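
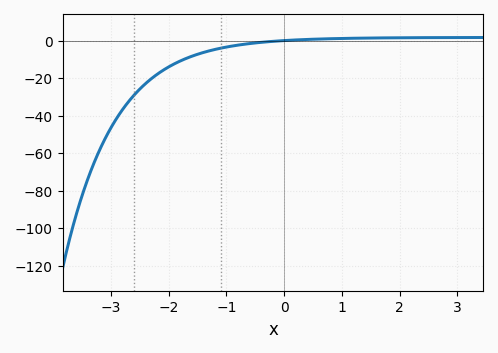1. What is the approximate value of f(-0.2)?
-0.349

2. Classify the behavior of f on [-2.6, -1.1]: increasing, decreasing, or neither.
increasing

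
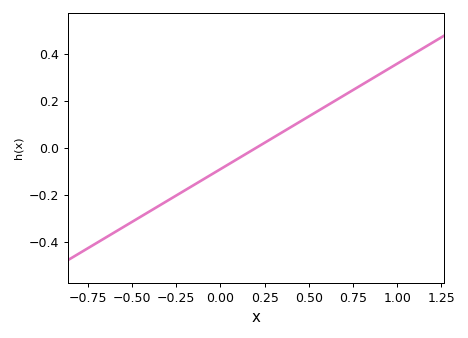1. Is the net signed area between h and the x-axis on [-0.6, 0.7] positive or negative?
negative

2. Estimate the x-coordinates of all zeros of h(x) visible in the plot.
0.2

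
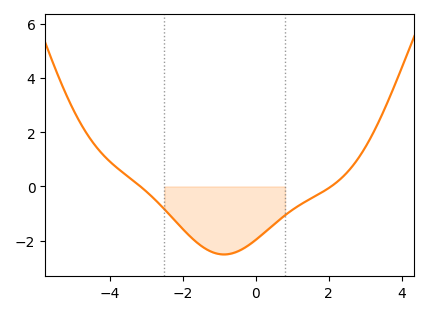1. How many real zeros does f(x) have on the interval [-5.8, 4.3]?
2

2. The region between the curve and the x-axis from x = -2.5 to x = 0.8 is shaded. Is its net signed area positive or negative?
negative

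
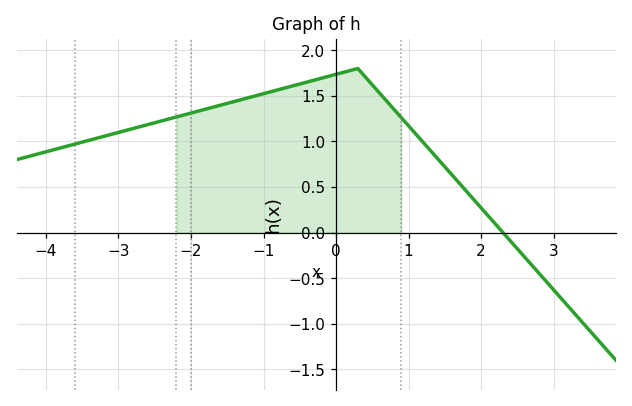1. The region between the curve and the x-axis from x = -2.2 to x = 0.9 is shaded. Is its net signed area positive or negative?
positive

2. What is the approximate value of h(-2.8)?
1.15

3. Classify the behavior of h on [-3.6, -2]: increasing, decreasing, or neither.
increasing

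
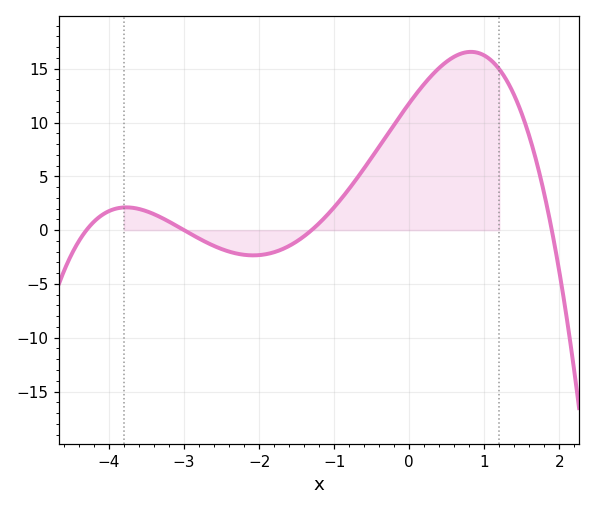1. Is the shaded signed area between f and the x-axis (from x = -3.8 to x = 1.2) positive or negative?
positive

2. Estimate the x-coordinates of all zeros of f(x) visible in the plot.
-4.3, -3, -1.3, 1.9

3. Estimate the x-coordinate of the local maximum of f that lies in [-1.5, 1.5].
0.822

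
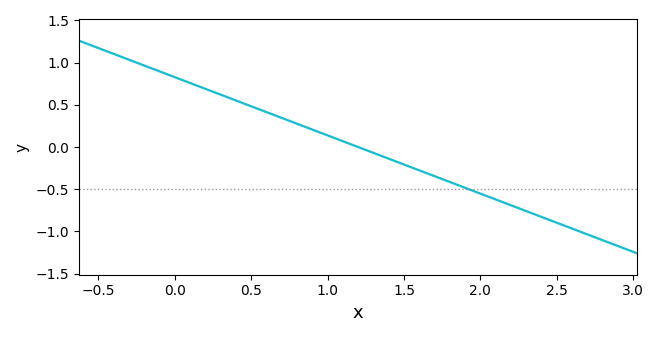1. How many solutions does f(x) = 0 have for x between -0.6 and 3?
1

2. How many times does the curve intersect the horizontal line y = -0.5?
1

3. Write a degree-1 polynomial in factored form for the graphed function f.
y = -0.69(x - 1.2)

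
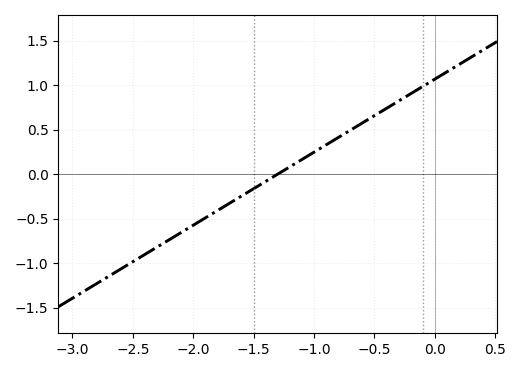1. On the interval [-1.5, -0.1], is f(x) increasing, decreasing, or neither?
increasing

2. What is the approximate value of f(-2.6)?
-1.05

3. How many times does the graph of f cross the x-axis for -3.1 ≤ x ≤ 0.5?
1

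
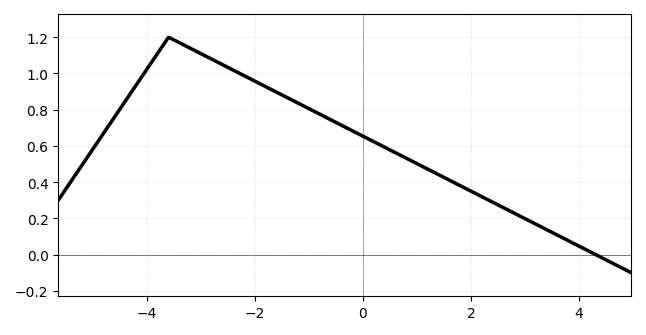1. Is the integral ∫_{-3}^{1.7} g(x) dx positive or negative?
positive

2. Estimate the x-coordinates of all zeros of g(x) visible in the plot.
4.31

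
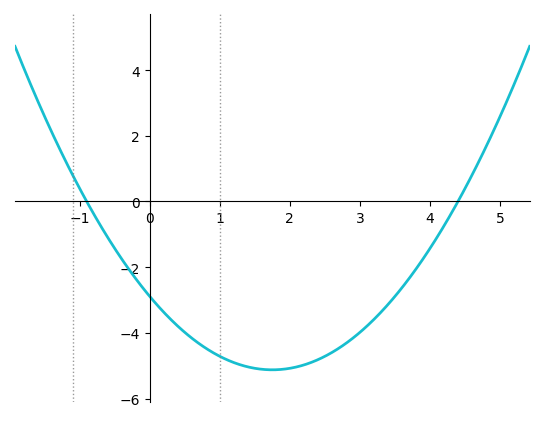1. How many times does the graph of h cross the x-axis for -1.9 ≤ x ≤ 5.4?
2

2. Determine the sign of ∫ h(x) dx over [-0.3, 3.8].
negative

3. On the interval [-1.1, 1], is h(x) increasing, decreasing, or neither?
decreasing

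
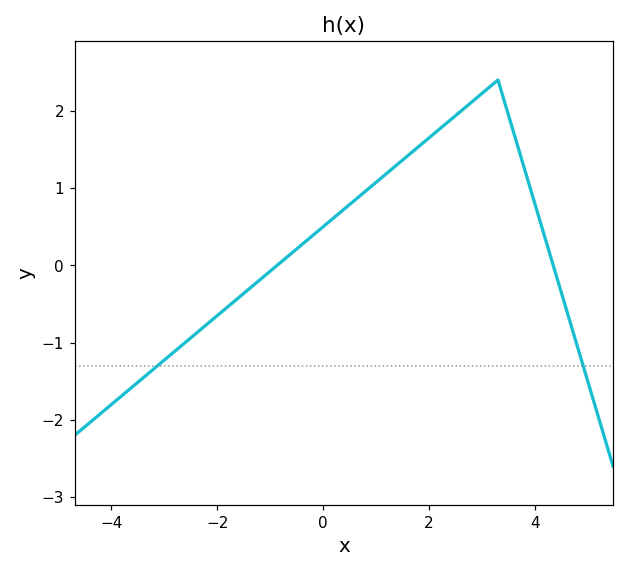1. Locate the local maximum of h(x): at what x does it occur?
3.3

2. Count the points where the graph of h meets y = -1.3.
2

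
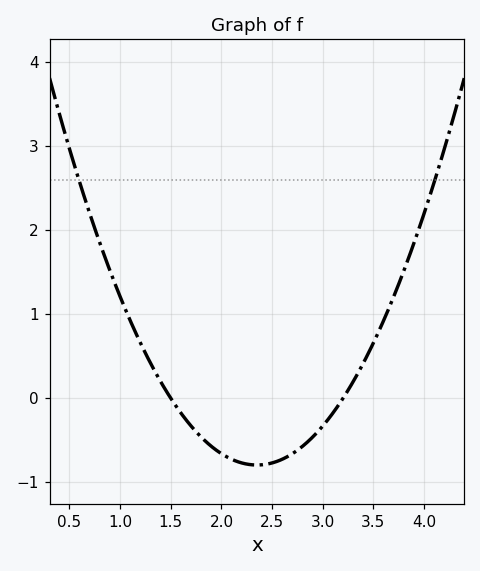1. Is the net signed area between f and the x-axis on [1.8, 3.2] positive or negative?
negative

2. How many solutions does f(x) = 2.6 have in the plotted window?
2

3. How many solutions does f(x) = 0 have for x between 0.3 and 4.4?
2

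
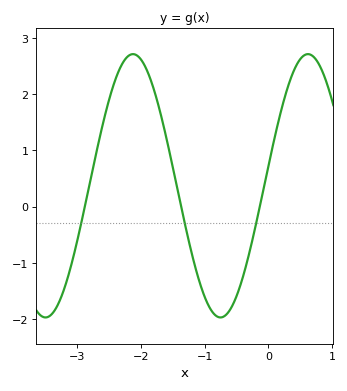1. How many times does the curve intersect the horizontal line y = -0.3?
3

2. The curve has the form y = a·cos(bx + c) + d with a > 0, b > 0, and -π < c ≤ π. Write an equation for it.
y = 2.34cos(2.3x - 1.4) + 0.37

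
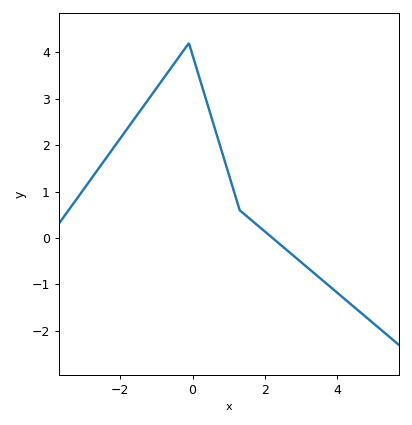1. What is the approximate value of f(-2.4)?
1.7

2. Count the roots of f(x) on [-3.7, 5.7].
1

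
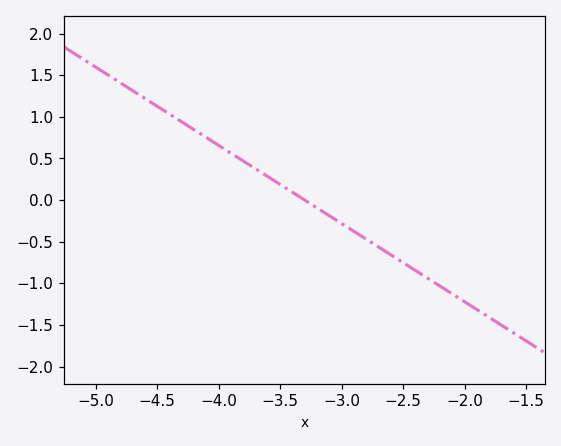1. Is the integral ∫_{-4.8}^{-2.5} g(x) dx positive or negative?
positive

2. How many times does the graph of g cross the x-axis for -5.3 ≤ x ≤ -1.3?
1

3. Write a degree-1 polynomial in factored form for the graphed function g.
y = -0.94(x + 3.3)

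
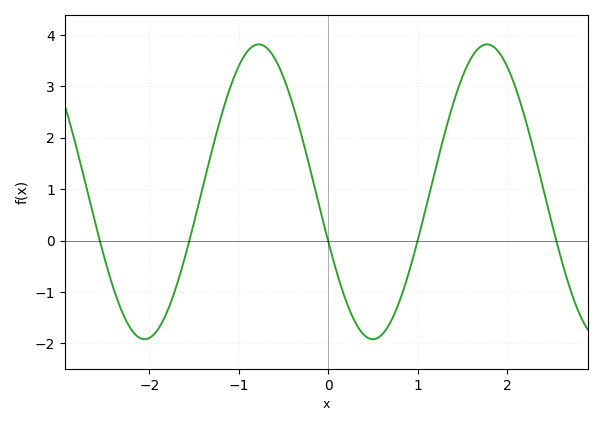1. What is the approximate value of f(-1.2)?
2.4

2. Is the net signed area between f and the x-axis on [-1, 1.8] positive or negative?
positive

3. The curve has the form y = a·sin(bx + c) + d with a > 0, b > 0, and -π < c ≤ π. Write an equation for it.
y = 2.87sin(2.5x - 2.8) + 0.95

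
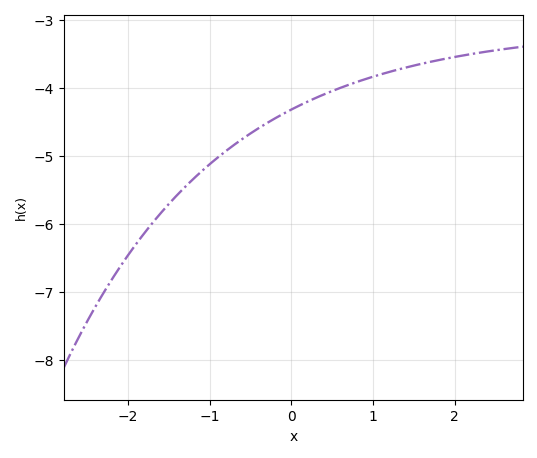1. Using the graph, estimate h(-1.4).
-5.58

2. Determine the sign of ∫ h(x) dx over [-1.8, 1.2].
negative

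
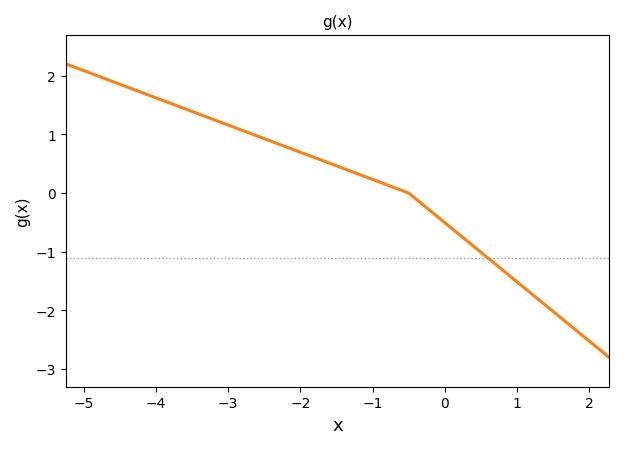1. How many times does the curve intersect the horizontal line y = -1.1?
1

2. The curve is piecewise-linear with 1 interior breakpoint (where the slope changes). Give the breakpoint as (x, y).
(-0.5, 0)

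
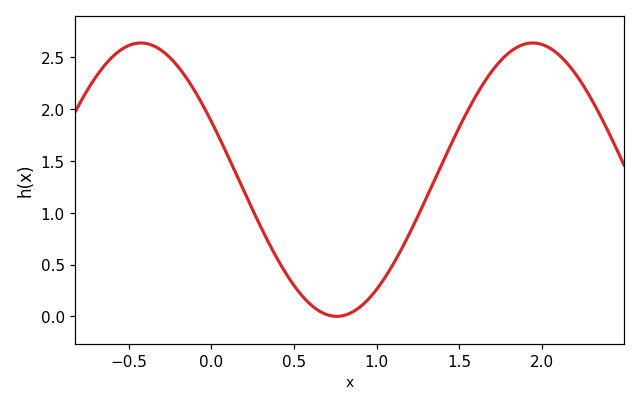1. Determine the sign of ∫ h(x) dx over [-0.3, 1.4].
positive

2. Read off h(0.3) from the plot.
0.863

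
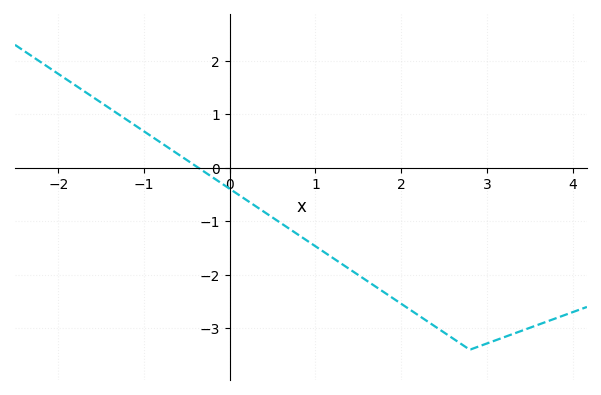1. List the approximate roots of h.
-0.364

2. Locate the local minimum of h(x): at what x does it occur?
2.8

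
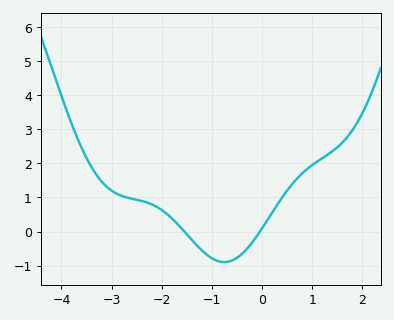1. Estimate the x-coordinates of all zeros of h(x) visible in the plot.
-1.55, -0.042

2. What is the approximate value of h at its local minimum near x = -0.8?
-0.897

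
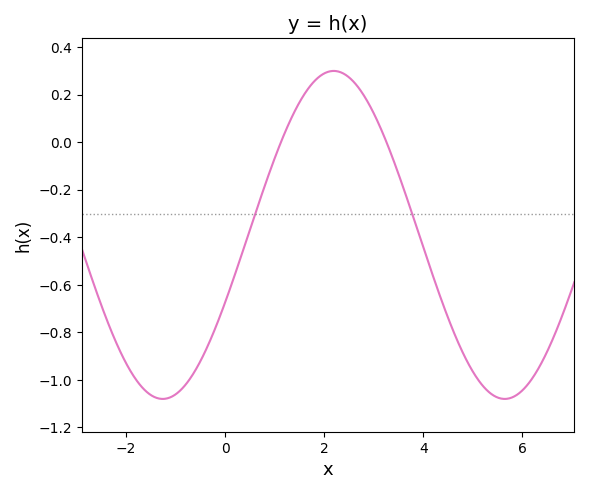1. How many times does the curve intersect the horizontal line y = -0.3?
2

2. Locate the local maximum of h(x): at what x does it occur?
2.19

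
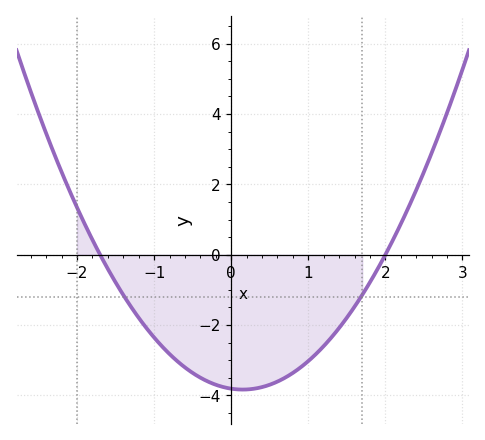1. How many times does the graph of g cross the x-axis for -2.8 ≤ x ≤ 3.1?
2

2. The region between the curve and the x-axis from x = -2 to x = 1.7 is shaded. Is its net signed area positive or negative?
negative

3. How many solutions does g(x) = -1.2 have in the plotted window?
2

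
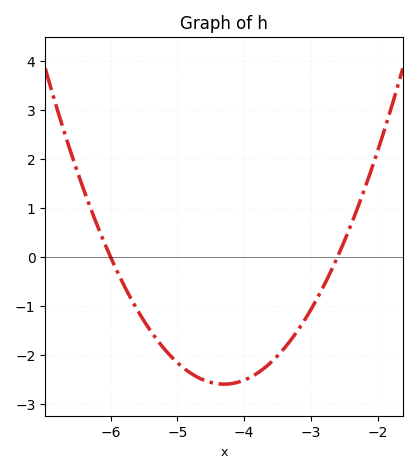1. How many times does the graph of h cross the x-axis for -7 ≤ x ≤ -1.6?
2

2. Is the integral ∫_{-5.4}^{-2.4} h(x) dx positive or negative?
negative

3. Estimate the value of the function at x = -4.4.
-2.6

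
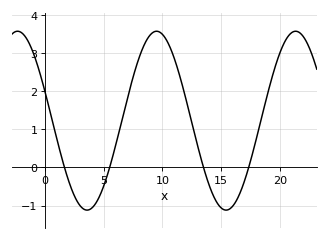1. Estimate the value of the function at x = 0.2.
1.7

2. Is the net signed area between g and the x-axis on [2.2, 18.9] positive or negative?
positive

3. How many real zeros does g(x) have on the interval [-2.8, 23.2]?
4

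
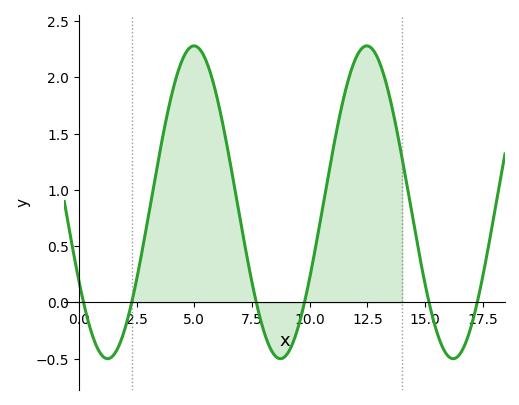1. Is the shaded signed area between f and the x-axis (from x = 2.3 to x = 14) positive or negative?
positive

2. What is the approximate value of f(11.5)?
1.84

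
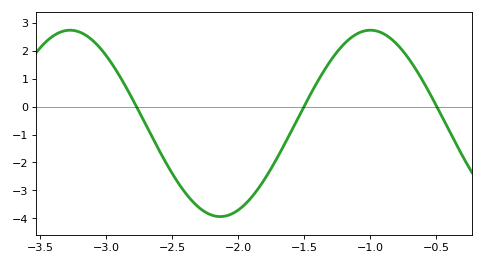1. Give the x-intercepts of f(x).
-2.75, -1.5, -0.5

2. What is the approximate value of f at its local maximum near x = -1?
2.7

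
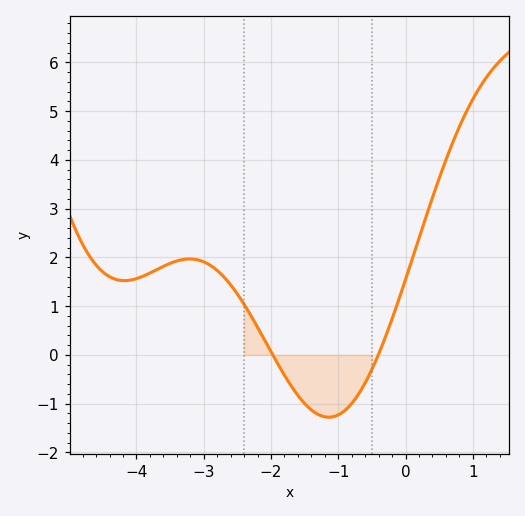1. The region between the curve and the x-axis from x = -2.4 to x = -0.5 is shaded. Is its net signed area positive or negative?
negative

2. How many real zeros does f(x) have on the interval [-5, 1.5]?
2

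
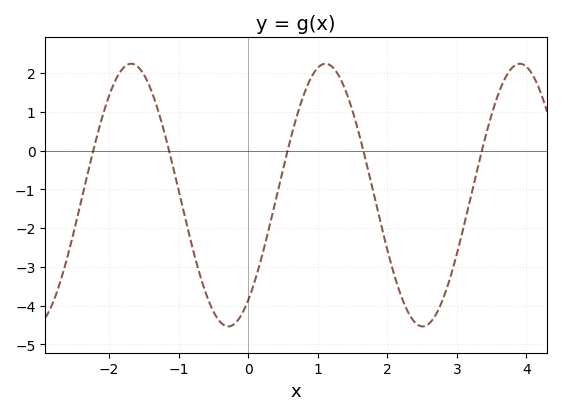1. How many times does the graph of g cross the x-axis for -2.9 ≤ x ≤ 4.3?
5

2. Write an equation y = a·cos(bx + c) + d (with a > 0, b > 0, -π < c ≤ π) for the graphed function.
y = 3.39cos(2.2x - 2.5) - 1.15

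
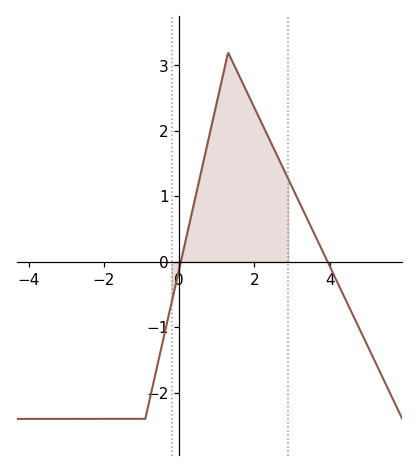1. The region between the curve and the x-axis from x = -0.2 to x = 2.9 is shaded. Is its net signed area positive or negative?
positive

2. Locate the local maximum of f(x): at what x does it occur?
1.4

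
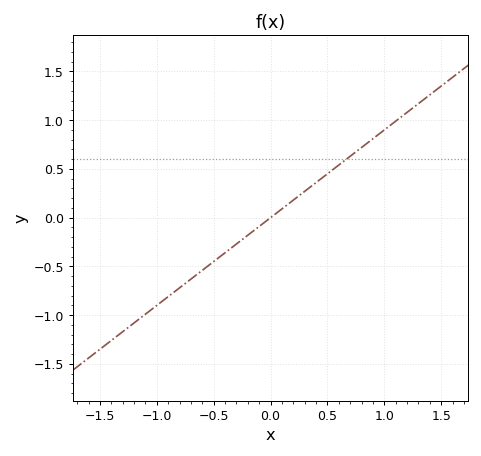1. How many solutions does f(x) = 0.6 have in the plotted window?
1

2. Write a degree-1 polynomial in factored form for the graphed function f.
y = 0.9(x - 0)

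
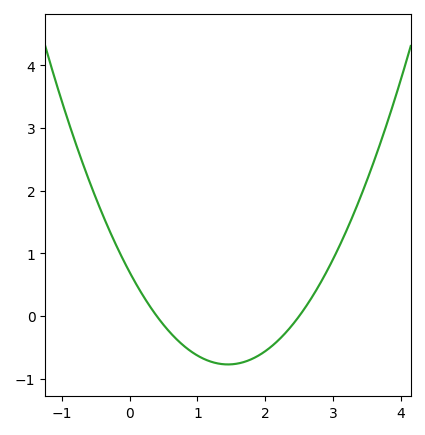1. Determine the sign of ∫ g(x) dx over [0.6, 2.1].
negative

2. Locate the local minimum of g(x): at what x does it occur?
1.4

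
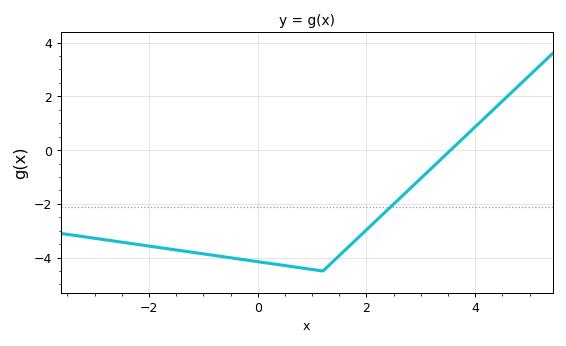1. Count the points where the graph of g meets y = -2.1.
1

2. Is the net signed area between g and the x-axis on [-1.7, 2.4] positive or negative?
negative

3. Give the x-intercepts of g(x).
3.6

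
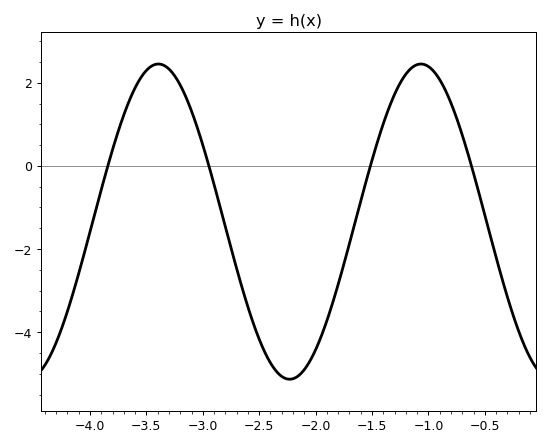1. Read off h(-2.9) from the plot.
-0.448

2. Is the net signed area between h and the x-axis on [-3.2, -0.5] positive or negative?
negative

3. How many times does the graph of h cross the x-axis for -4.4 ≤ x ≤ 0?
4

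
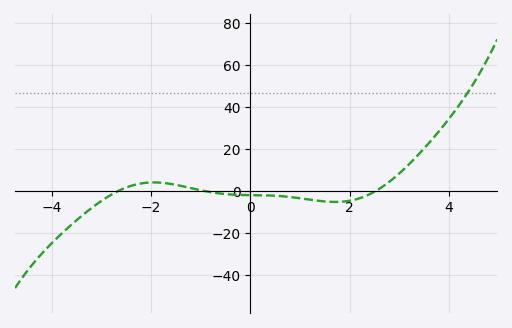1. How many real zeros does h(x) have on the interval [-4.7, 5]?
3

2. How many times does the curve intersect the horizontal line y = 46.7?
1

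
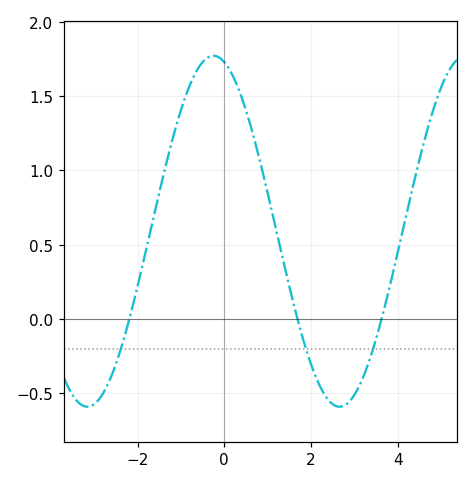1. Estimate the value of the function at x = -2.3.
-0.1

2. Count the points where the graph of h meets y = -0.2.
3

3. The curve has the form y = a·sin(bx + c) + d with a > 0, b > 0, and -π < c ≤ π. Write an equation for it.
y = 1.18sin(1.1x + 1.8) + 0.59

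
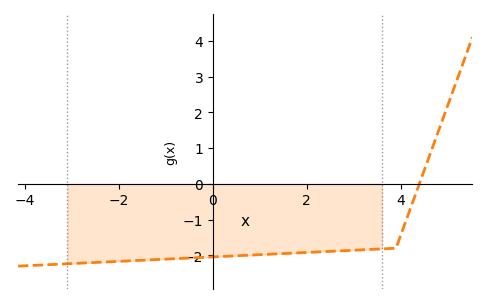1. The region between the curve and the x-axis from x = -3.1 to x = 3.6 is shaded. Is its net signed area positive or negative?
negative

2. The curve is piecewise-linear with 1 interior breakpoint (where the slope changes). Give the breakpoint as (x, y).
(3.9, -1.8)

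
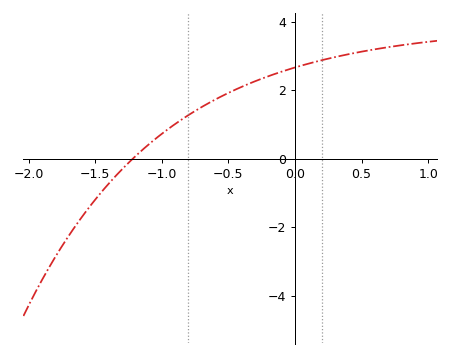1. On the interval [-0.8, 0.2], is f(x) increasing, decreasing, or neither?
increasing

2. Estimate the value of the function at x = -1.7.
-2.2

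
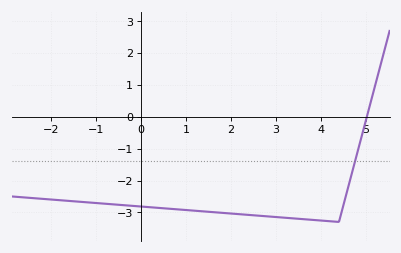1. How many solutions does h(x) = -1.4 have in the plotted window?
1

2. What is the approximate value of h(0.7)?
-2.9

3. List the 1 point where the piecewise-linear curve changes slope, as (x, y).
(4.4, -3.3)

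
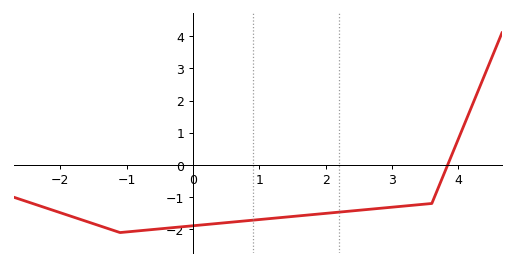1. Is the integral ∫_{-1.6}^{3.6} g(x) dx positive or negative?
negative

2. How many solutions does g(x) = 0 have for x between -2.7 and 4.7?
1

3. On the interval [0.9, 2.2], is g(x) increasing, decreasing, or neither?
increasing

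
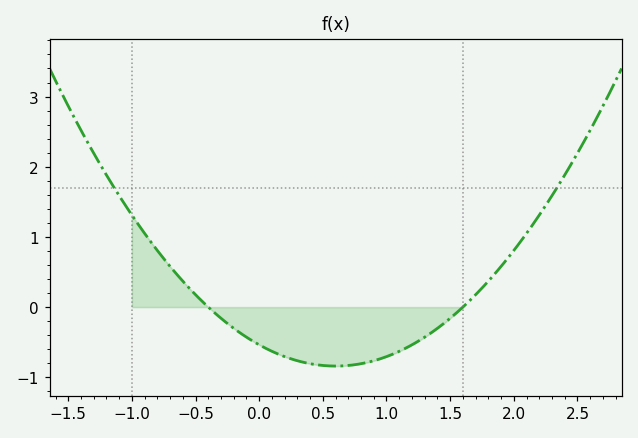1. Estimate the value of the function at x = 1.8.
0.37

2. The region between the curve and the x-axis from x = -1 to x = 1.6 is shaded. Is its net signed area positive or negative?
negative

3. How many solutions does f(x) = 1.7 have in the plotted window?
2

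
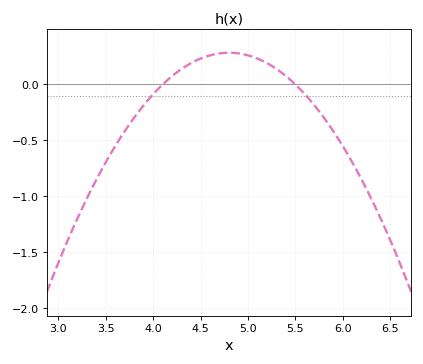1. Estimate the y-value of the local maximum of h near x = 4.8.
0.3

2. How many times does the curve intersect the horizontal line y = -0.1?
2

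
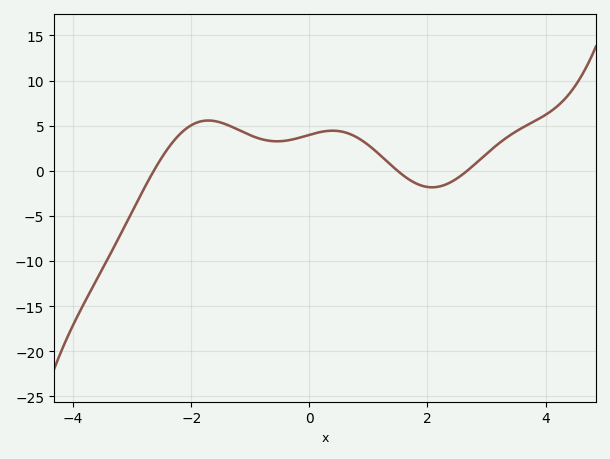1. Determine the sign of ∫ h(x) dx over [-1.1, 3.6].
positive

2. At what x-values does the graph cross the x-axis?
-2.63, 1.49, 2.67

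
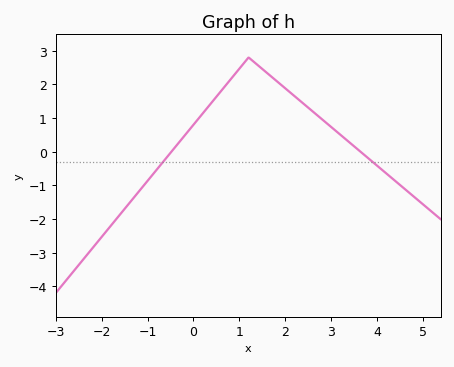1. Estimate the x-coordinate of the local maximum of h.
1.2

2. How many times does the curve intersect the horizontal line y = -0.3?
2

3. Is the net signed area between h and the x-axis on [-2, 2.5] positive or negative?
positive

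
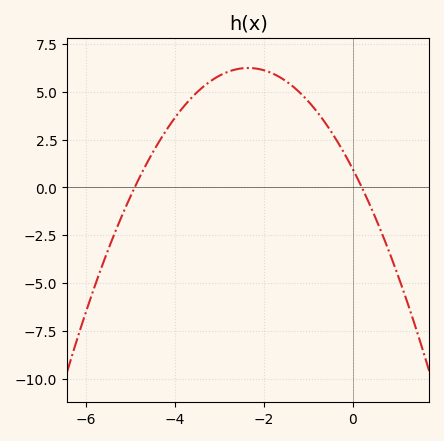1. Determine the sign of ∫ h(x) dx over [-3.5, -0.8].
positive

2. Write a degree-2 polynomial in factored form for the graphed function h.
y = -0.96(x + 4.9)(x - 0.2)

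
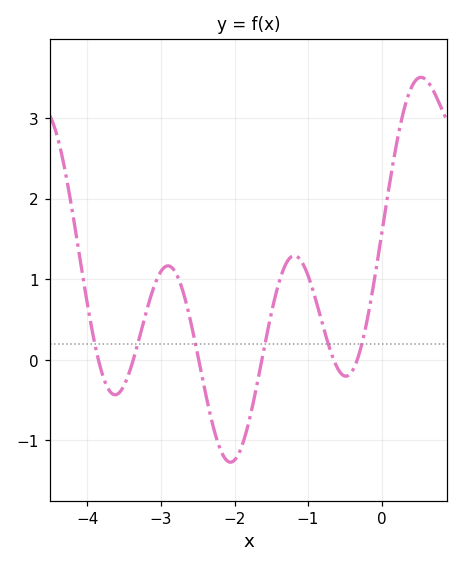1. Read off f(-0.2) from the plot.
0.474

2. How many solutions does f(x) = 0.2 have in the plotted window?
6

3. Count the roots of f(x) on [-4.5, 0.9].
6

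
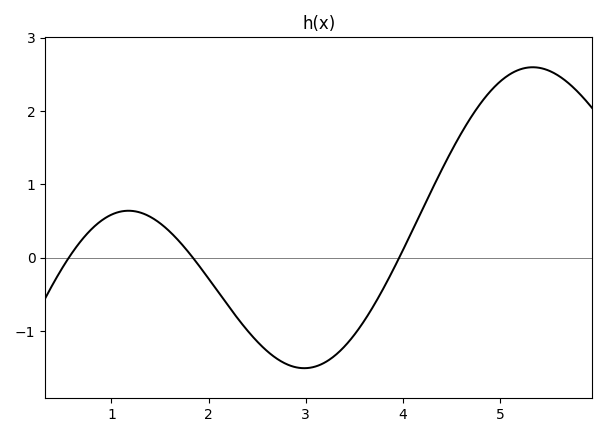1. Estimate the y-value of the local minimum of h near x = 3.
-1.5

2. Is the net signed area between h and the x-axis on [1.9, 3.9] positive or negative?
negative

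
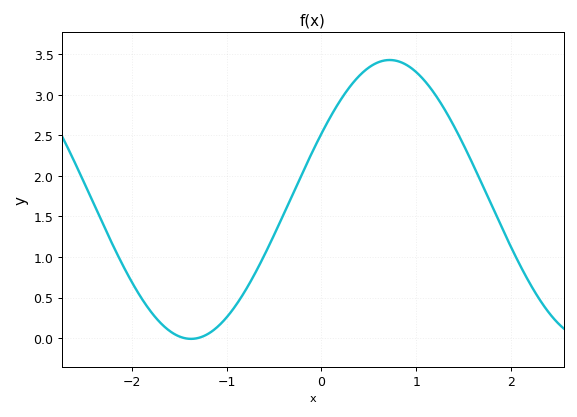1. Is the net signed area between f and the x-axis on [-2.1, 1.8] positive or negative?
positive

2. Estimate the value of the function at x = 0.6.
3.4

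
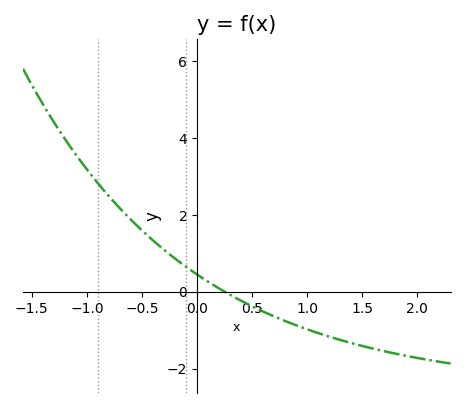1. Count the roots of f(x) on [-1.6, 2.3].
1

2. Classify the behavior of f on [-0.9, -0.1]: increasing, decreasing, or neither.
decreasing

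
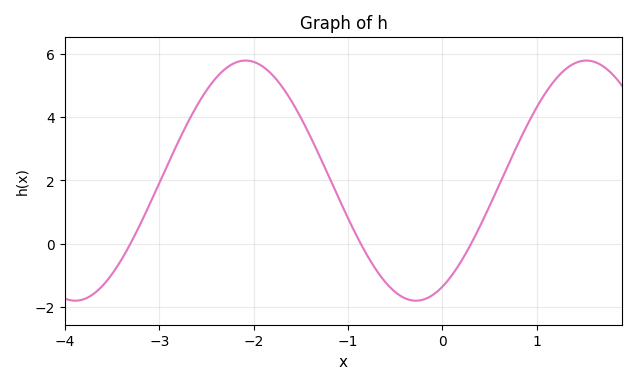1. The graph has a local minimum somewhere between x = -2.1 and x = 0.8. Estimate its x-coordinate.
-0.3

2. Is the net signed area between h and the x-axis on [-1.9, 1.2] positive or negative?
positive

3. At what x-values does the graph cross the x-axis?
-3.3, -0.9, 0.3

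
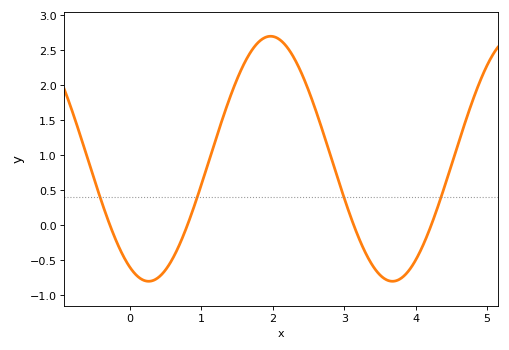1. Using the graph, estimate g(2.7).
1.34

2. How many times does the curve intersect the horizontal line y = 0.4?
4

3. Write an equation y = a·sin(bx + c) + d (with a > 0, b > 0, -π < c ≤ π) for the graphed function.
y = 1.75sin(1.84x - 2.05) + 0.95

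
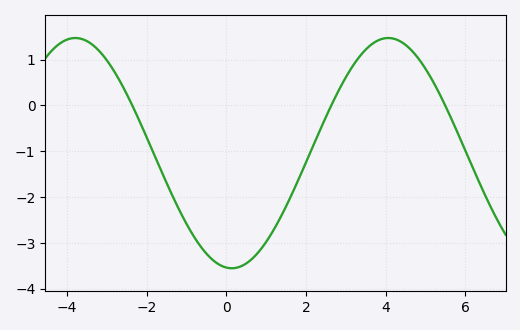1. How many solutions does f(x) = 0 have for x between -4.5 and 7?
3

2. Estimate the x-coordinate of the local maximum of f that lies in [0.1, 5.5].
4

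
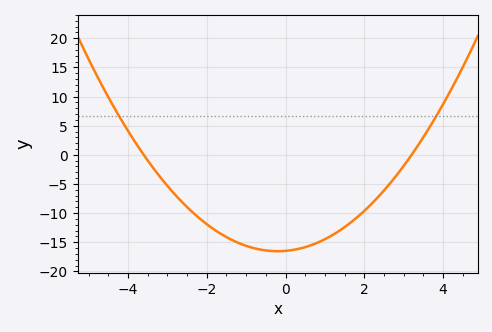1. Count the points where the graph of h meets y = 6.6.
2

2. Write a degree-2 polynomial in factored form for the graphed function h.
y = 1.43(x + 3.6)(x - 3.2)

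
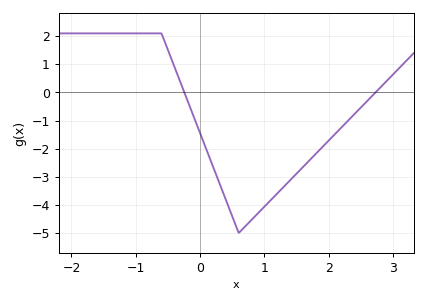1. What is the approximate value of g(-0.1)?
-0.9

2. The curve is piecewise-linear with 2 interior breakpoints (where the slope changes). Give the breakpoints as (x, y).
(-0.6, 2.1); (0.6, -5)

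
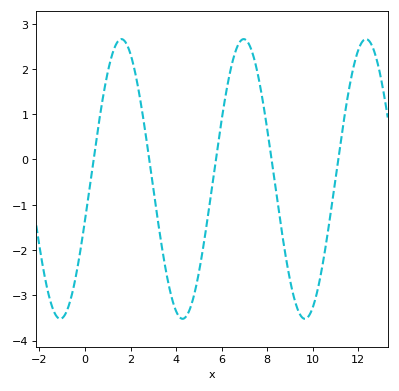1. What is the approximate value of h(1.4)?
2.58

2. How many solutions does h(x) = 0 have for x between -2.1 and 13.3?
5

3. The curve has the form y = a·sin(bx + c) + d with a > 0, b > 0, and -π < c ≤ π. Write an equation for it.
y = 3.09sin(1.17x - 0.302) - 0.43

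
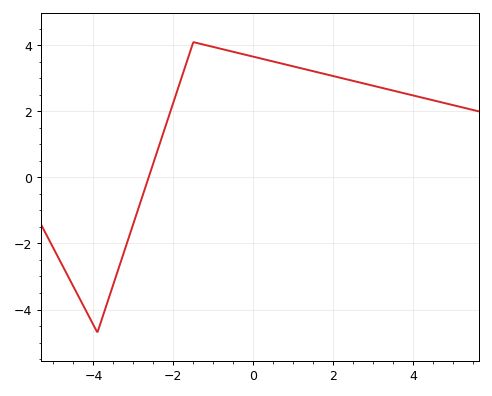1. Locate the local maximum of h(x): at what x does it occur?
-1.4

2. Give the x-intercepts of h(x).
-2.6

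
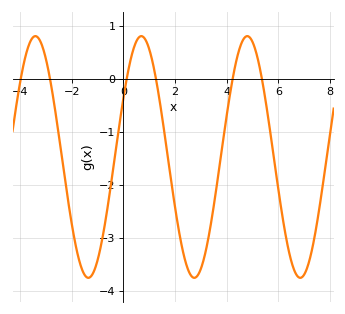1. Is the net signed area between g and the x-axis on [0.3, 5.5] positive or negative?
negative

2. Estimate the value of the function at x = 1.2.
0.2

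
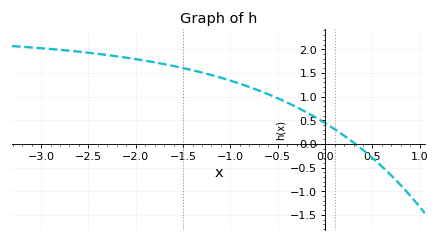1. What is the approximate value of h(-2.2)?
1.85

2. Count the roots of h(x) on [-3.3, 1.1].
1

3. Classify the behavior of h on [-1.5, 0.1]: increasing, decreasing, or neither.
decreasing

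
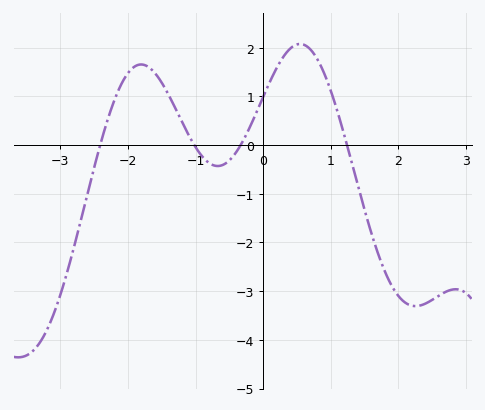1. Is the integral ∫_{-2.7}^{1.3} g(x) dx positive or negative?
positive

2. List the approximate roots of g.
-2.4, -1, -0.3, 1.2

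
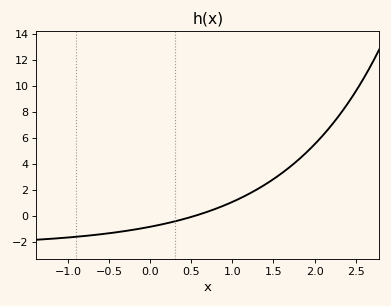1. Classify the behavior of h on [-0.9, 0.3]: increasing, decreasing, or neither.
increasing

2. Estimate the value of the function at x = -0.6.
-1.4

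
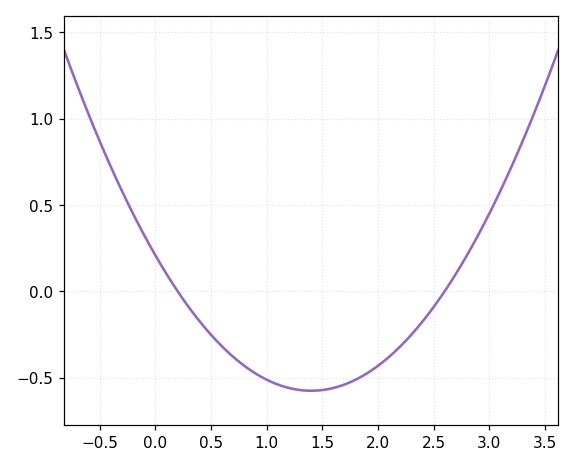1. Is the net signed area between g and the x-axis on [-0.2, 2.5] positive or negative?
negative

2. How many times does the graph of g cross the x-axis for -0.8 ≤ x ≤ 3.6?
2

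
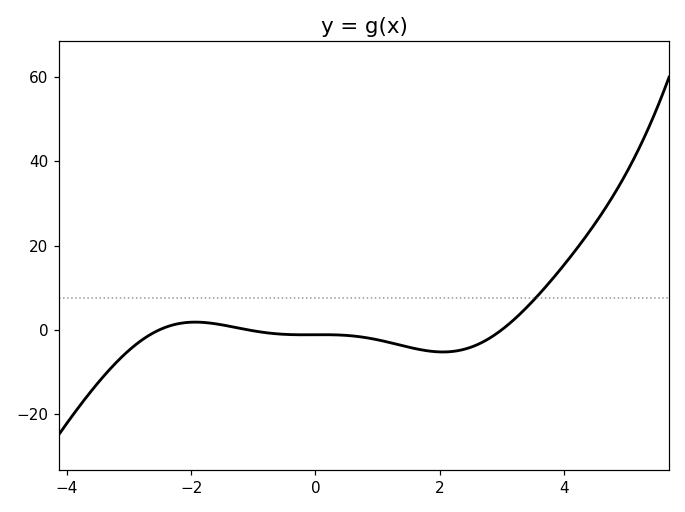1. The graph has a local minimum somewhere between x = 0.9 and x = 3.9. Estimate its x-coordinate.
2.05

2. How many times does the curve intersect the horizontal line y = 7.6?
1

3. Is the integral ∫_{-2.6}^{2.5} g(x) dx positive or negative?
negative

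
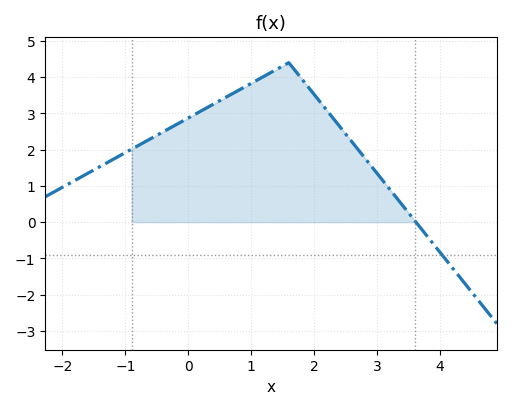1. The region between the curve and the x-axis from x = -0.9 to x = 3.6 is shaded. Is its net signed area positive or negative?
positive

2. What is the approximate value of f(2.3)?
2.88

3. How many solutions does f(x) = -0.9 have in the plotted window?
1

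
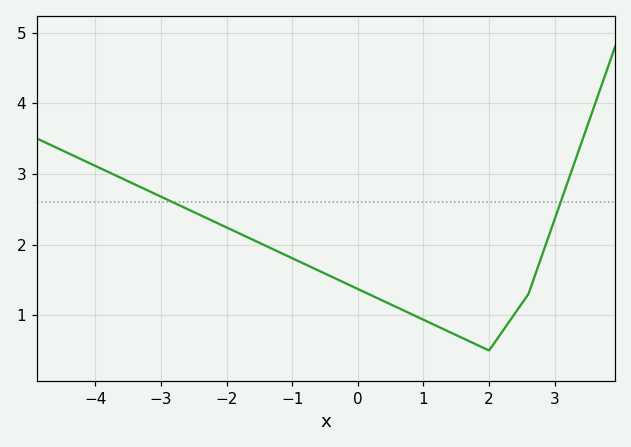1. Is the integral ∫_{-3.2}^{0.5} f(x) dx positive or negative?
positive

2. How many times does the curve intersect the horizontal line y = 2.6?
2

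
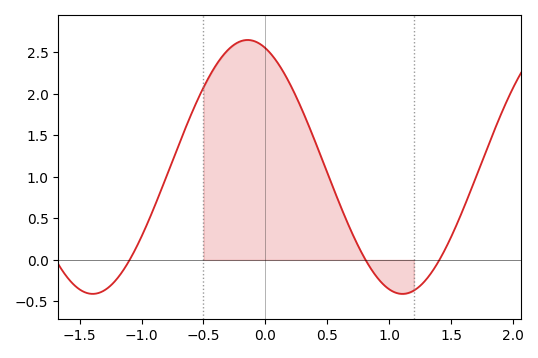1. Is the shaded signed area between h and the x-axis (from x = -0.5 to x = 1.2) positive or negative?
positive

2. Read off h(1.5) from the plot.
0.272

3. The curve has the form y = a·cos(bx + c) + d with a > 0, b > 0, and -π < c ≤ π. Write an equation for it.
y = 1.53cos(2.51x + 0.36) + 1.12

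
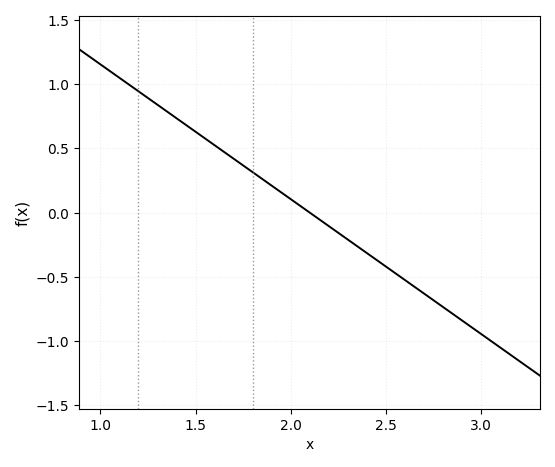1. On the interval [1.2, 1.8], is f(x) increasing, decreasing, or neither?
decreasing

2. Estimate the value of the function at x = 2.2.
-0.105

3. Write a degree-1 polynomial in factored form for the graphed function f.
y = -1.05(x - 2.1)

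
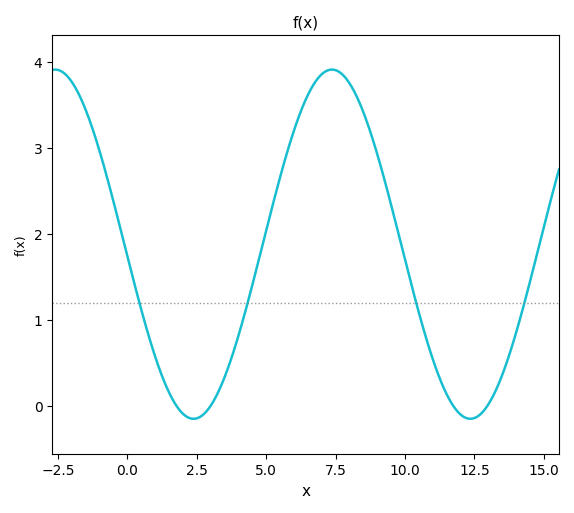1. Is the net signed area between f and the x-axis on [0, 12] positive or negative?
positive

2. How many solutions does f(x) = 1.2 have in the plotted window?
4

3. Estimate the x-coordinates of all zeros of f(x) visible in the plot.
2, 3, 11.5, 13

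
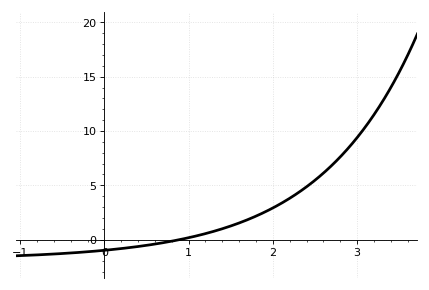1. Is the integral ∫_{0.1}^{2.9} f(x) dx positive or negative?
positive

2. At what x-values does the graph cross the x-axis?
0.9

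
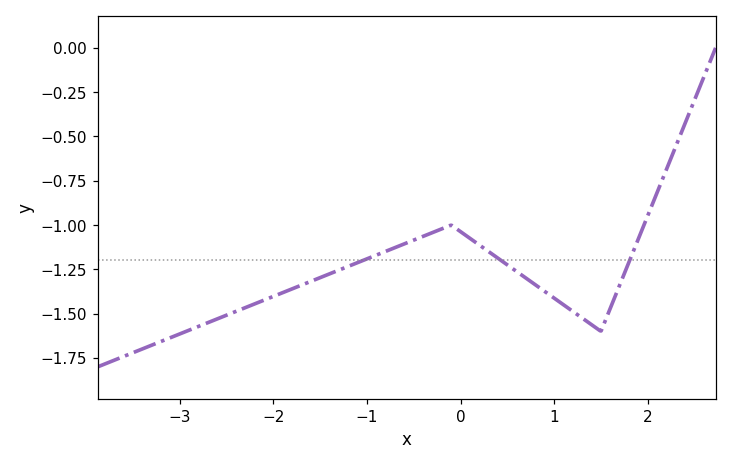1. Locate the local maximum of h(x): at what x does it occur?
-0.1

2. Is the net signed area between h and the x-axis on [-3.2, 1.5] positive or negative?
negative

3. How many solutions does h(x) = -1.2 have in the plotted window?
3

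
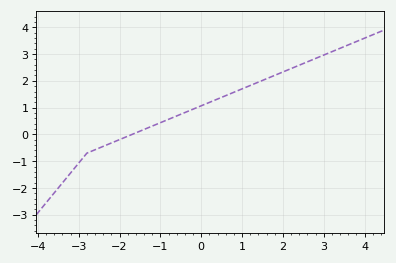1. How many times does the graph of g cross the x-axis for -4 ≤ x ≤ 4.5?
1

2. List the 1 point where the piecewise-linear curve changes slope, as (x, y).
(-2.8, -0.7)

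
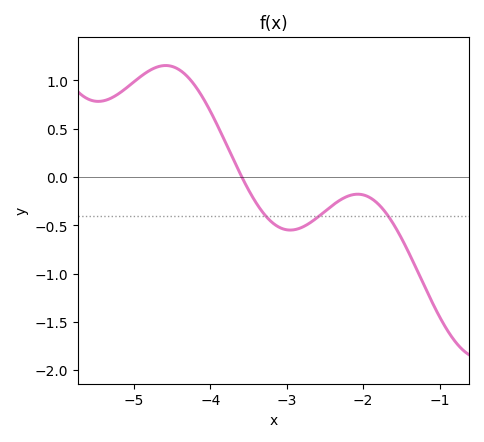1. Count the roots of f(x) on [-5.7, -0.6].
1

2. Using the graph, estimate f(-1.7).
-0.374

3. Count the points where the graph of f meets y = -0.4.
3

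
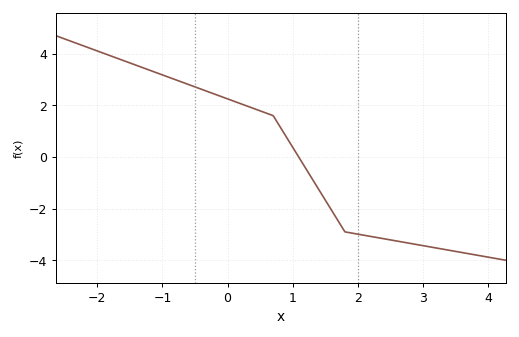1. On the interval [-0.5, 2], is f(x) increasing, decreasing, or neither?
decreasing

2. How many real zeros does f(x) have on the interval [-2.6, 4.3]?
1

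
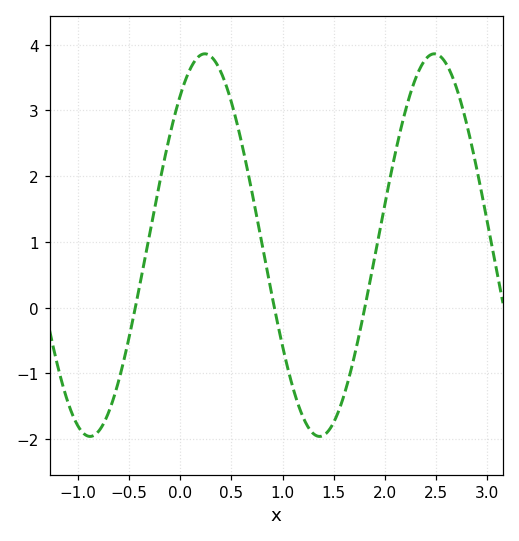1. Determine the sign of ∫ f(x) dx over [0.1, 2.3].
positive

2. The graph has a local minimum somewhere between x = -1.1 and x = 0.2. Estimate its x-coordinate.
-0.882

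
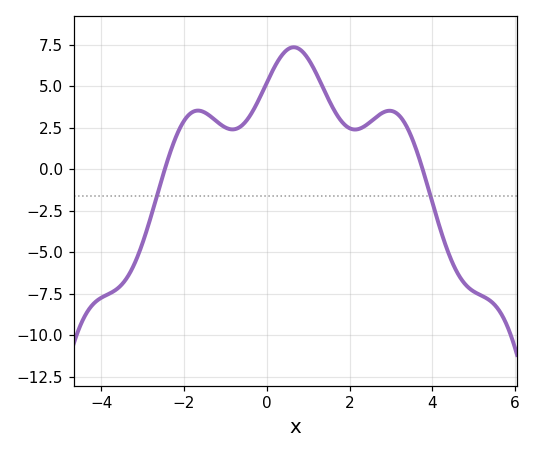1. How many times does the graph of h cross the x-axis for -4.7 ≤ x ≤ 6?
2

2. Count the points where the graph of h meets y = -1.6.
2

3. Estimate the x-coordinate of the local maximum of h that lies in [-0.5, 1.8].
0.6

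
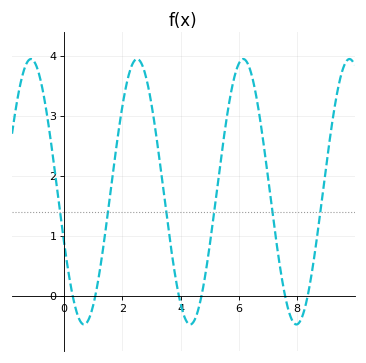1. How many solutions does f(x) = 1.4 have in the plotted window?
6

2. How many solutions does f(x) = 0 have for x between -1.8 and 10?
6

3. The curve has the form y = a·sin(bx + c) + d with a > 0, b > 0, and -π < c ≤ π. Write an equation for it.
y = 2.21sin(1.7x - 2.7) + 1.74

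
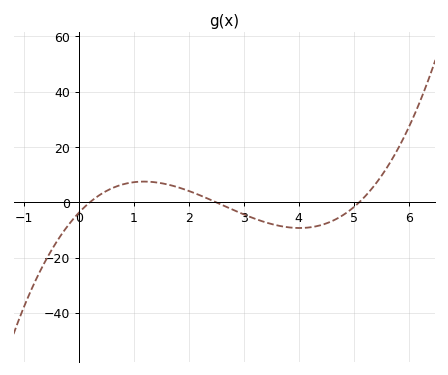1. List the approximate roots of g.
0.2, 2.4, 5.2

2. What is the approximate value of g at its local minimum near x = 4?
-10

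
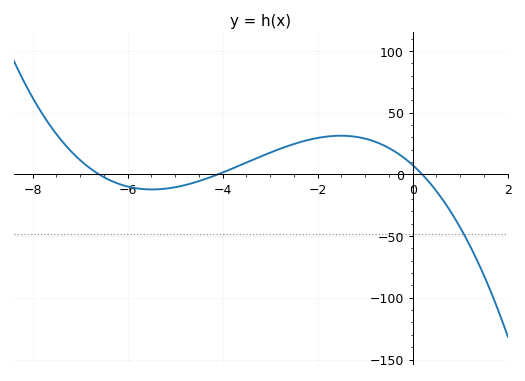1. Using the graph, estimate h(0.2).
0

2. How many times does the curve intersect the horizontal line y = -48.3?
1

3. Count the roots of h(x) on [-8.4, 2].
3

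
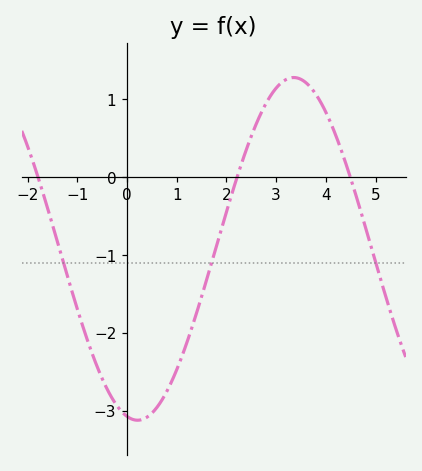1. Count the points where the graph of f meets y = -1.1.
3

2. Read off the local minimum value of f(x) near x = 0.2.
-3.1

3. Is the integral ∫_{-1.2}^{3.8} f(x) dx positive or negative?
negative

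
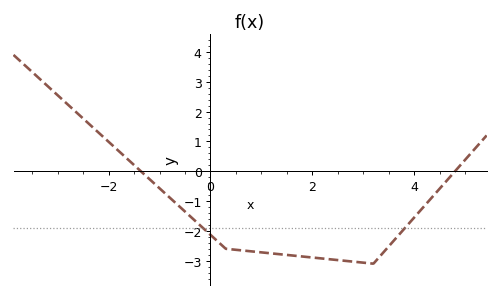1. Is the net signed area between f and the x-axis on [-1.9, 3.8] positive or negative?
negative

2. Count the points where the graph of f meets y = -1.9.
2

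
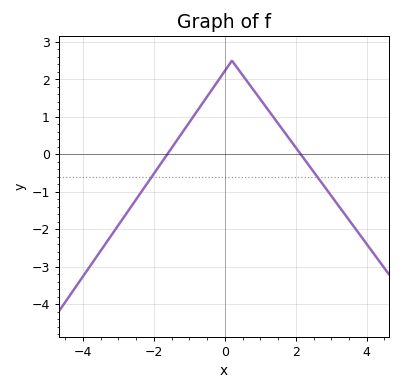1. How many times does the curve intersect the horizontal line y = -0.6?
2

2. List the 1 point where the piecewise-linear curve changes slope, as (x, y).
(0.2, 2.5)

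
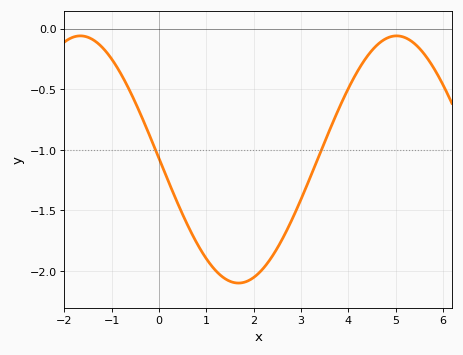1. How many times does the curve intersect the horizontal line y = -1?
2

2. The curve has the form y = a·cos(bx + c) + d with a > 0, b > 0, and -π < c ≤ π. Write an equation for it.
y = 1.02cos(0.94x + 1.6) - 1.08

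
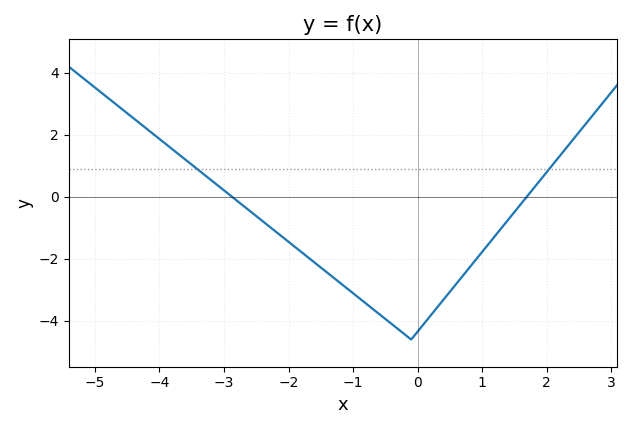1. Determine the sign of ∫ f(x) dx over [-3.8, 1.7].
negative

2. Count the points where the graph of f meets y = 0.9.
2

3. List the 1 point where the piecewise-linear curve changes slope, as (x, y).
(-0.1, -4.6)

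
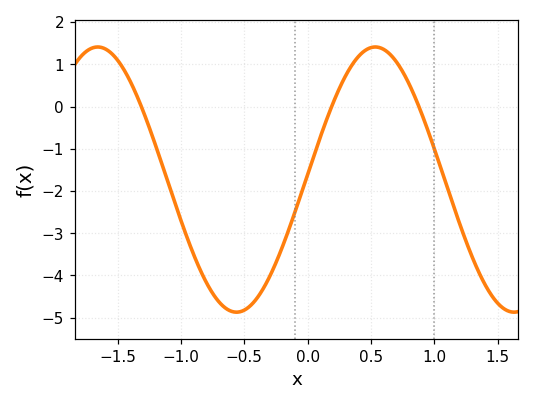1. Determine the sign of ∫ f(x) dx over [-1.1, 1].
negative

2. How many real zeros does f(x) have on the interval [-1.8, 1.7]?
3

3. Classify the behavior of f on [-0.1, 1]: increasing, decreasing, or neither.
neither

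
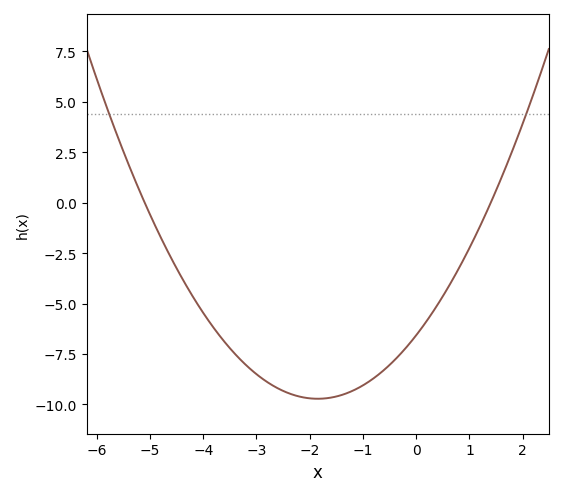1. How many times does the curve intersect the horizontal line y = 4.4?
2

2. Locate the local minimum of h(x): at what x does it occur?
-1.85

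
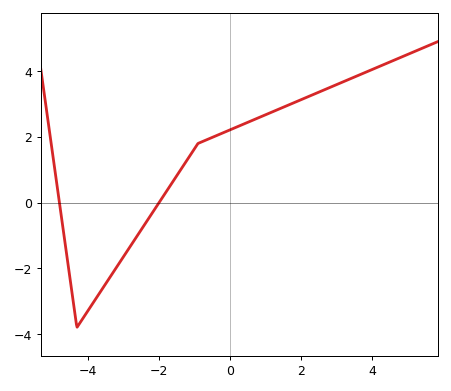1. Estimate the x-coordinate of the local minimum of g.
-4.2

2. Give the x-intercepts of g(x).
-4.8, -2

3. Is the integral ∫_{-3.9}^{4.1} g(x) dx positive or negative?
positive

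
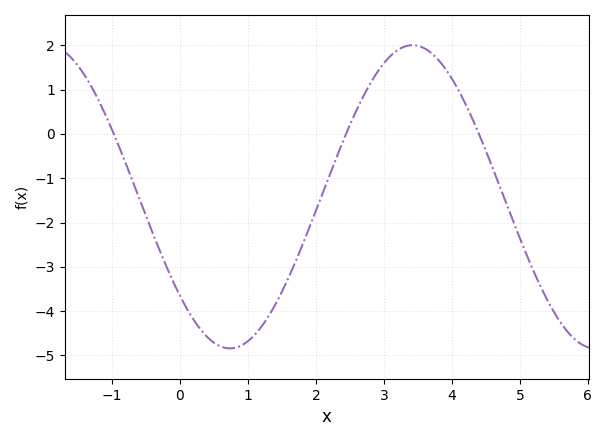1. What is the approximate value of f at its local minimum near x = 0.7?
-4.8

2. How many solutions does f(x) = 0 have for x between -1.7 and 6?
3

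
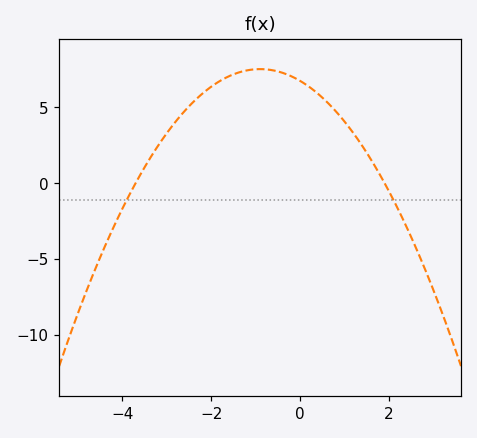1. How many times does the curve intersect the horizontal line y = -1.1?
2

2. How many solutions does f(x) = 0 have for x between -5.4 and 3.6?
2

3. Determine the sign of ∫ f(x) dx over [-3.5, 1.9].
positive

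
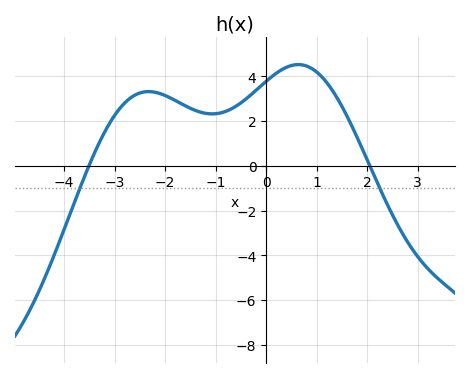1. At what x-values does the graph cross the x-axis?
-3.51, 2.05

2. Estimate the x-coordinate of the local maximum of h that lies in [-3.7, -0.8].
-2.33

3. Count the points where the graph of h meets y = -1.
2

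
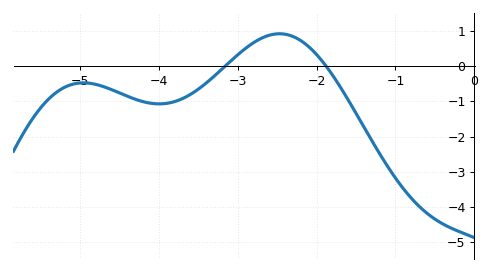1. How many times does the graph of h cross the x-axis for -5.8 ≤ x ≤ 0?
2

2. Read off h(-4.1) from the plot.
-1.1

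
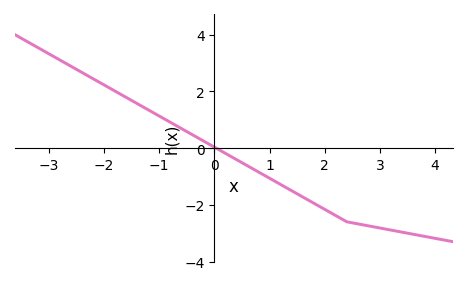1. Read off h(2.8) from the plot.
-2.75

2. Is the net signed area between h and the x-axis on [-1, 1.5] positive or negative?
negative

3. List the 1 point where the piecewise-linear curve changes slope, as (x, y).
(2.4, -2.6)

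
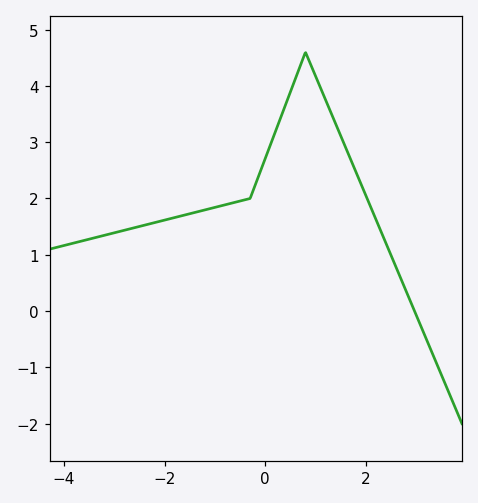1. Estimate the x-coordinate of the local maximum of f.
0.8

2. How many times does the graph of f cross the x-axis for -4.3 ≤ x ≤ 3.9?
1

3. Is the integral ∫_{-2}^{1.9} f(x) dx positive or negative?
positive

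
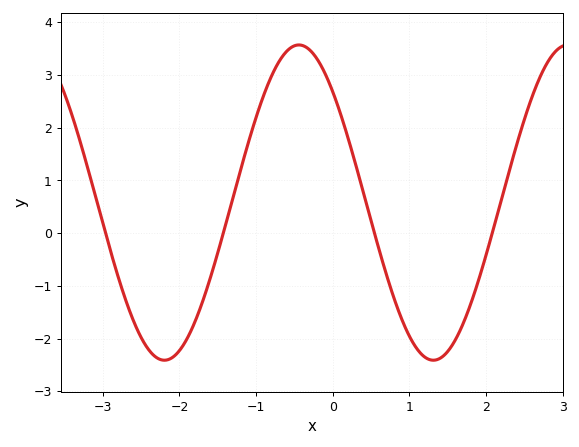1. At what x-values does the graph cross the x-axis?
-2.96, -1.43, 0.546, 2.08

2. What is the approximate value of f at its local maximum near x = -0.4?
3.57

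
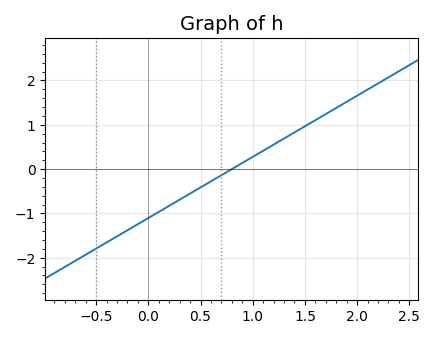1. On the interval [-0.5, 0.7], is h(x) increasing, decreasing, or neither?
increasing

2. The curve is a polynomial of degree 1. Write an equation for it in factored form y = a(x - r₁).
y = 1.38(x - 0.8)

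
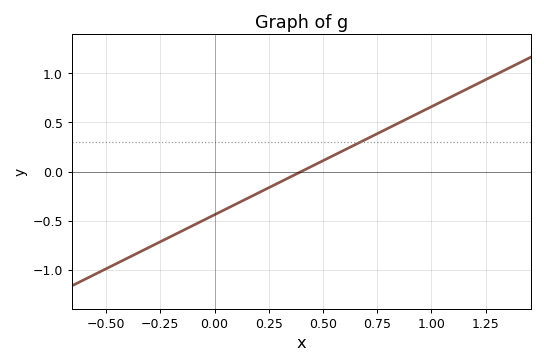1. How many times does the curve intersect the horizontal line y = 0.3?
1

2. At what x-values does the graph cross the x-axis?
0.4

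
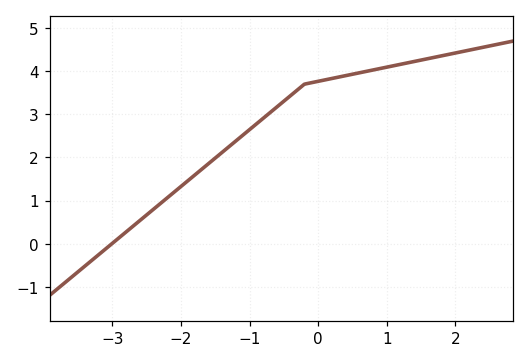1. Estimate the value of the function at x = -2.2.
1.1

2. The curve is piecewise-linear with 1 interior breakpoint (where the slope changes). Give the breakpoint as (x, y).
(-0.2, 3.7)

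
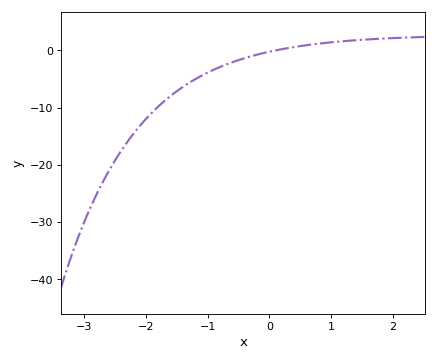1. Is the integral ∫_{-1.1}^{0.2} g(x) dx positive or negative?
negative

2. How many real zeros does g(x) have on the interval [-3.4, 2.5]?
1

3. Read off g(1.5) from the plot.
1.85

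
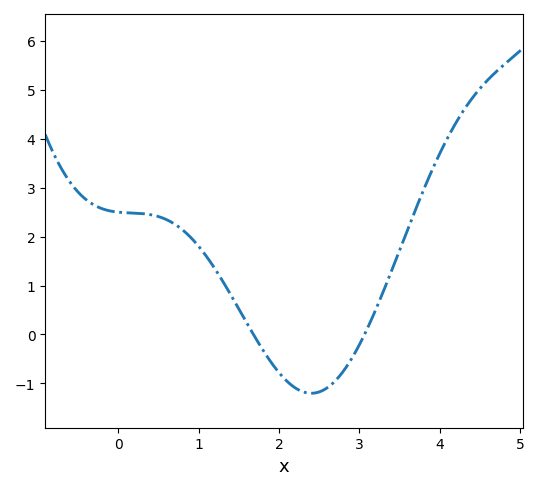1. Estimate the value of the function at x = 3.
-0.2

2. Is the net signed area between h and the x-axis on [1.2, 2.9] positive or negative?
negative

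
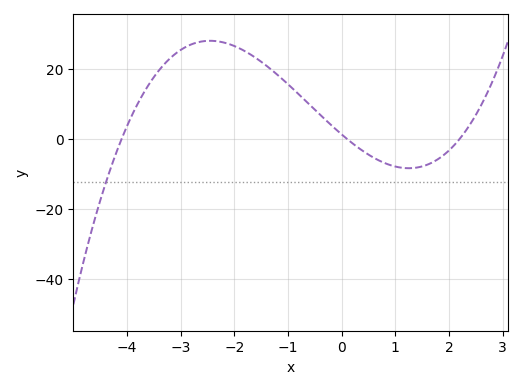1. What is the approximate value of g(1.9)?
-4.63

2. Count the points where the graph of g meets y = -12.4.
1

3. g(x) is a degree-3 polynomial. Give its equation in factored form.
y = 1.43(x + 4.1)(x - 0.1)(x - 2.2)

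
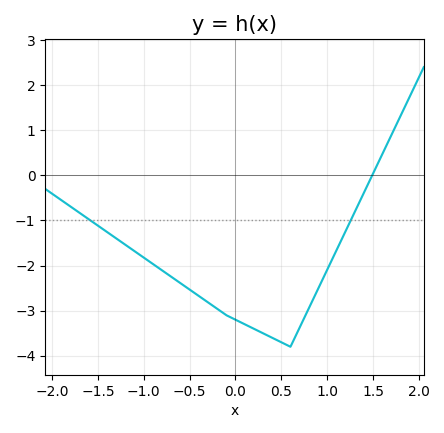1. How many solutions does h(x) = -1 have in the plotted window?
2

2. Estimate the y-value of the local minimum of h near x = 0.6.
-3.8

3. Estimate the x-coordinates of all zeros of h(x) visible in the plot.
1.49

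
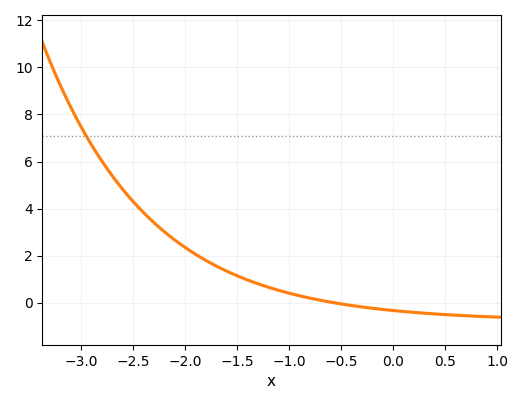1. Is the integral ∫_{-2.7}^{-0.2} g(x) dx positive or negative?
positive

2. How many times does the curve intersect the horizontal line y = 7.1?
1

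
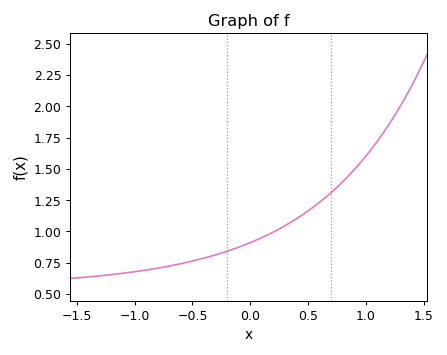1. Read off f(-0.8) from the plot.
0.7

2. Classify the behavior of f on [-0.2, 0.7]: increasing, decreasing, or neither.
increasing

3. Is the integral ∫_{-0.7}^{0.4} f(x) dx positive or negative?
positive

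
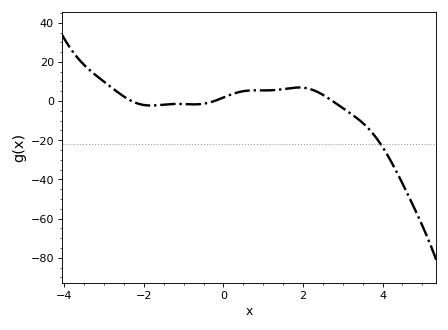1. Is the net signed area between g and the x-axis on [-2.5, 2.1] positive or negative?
positive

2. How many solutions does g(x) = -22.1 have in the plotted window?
1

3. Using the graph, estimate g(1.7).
6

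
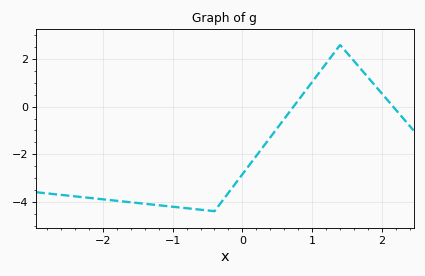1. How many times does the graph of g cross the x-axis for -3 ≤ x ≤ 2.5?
2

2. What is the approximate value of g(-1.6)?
-4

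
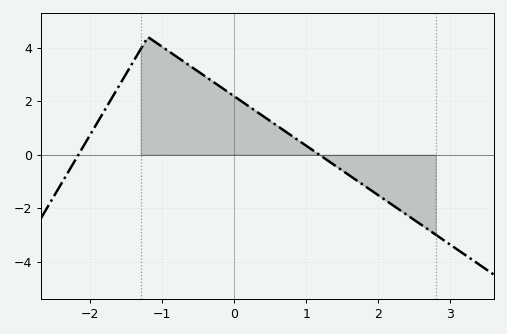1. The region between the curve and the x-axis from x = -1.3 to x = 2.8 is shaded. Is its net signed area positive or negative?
positive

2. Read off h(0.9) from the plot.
0.6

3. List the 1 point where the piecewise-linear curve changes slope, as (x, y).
(-1.2, 4.4)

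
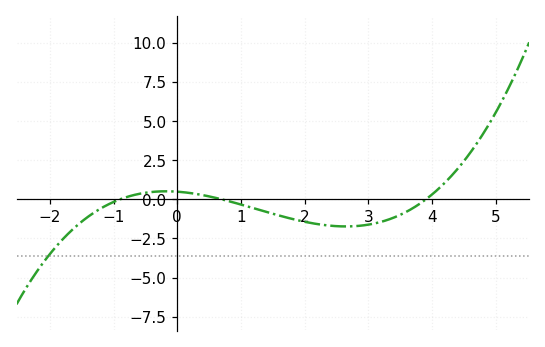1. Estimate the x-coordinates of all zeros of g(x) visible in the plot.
-0.9, 0.7, 3.9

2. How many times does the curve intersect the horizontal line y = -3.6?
1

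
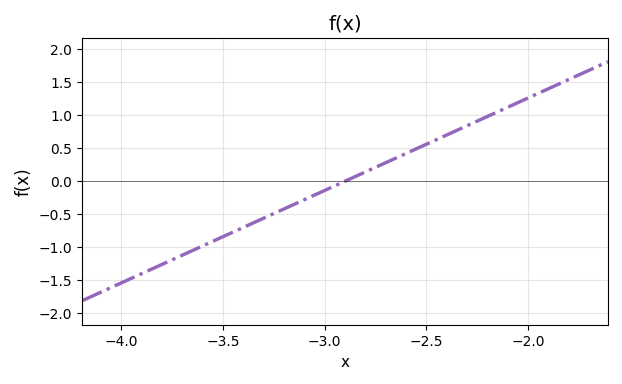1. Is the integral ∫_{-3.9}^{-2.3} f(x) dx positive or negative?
negative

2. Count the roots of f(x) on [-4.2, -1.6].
1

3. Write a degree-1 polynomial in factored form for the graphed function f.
y = 1.4(x + 2.9)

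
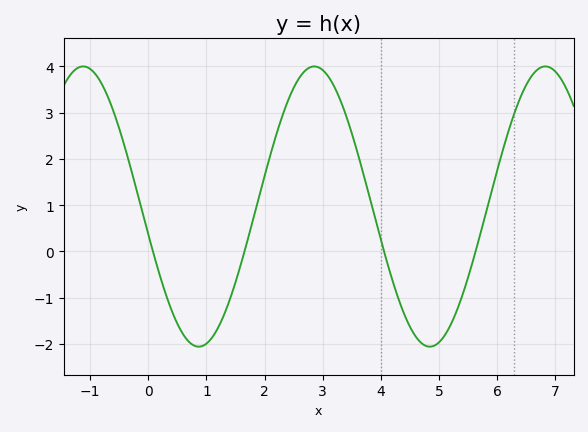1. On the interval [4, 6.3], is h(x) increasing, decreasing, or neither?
neither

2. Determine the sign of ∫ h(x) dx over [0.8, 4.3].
positive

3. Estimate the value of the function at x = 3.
3.92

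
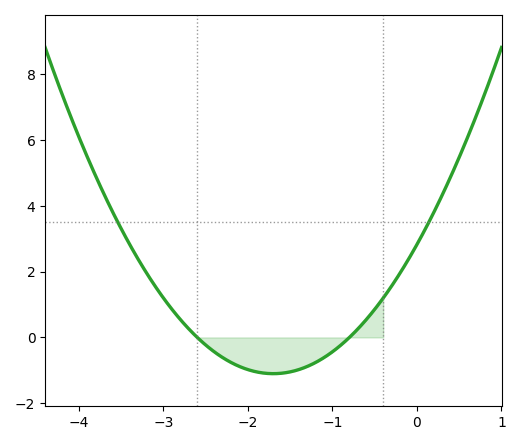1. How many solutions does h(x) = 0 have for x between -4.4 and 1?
2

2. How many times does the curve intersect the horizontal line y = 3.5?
2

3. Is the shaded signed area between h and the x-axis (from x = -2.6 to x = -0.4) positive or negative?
negative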